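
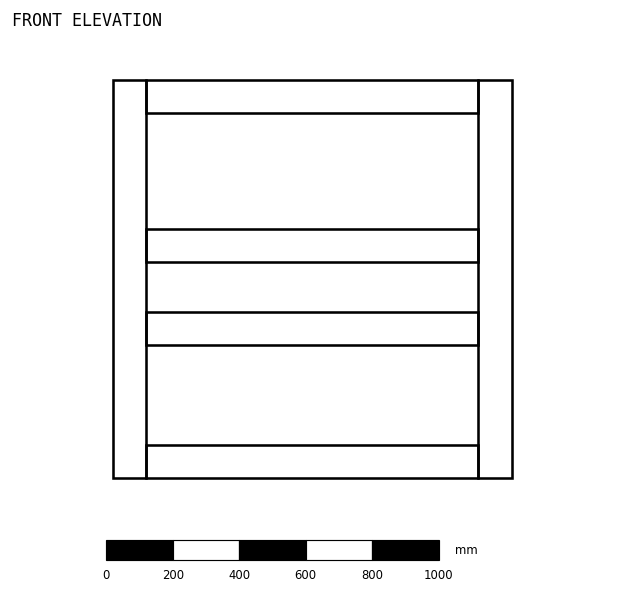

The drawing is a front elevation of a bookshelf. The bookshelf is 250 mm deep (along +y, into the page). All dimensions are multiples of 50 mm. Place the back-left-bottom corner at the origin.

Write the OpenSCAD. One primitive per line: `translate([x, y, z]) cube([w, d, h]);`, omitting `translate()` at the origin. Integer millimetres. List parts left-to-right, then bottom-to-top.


cube([100, 250, 1200]);
translate([100, 0, 0]) cube([1000, 250, 100]);
translate([100, 0, 400]) cube([1000, 250, 100]);
translate([100, 0, 650]) cube([1000, 250, 100]);
translate([100, 0, 1100]) cube([1000, 250, 100]);
translate([1100, 0, 0]) cube([100, 250, 1200]);


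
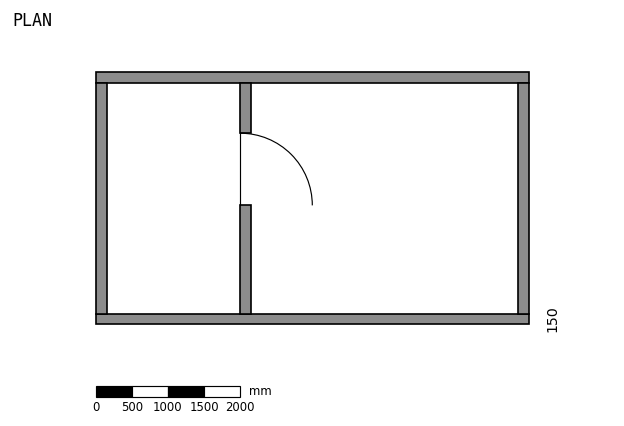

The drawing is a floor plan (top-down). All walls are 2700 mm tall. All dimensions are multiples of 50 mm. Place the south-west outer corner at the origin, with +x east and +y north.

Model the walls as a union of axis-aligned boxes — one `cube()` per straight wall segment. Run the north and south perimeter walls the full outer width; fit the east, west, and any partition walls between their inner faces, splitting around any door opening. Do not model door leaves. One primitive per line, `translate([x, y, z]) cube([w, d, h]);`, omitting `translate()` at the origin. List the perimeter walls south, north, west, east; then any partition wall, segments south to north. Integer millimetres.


cube([6000, 150, 2700]);
translate([0, 3350, 0]) cube([6000, 150, 2700]);
translate([0, 150, 0]) cube([150, 3200, 2700]);
translate([5850, 150, 0]) cube([150, 3200, 2700]);
translate([2000, 150, 0]) cube([150, 1500, 2700]);
translate([2000, 2650, 0]) cube([150, 700, 2700]);


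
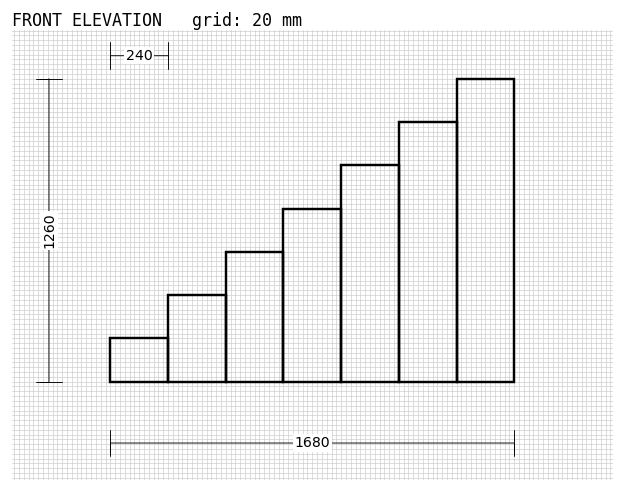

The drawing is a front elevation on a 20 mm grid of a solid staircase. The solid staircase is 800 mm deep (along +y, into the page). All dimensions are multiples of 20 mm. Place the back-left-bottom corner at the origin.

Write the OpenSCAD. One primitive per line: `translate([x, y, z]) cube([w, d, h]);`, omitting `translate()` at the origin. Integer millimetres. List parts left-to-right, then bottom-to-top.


cube([240, 800, 180]);
translate([240, 0, 0]) cube([240, 800, 360]);
translate([480, 0, 0]) cube([240, 800, 540]);
translate([720, 0, 0]) cube([240, 800, 720]);
translate([960, 0, 0]) cube([240, 800, 900]);
translate([1200, 0, 0]) cube([240, 800, 1080]);
translate([1440, 0, 0]) cube([240, 800, 1260]);


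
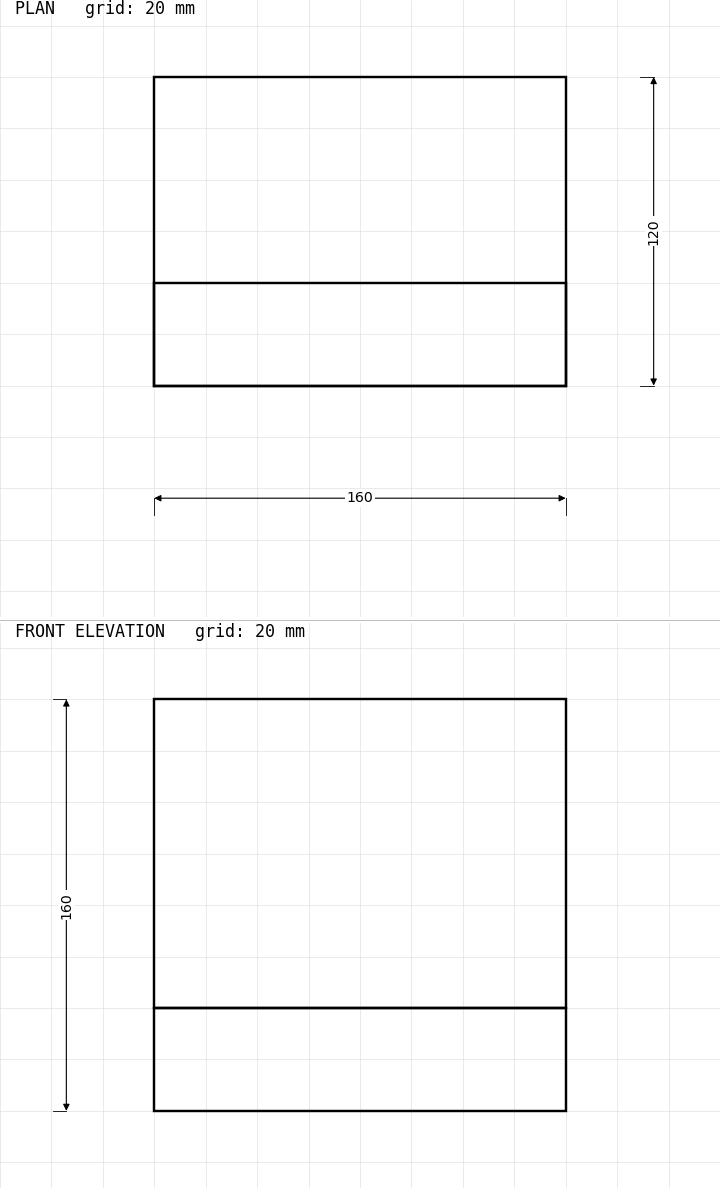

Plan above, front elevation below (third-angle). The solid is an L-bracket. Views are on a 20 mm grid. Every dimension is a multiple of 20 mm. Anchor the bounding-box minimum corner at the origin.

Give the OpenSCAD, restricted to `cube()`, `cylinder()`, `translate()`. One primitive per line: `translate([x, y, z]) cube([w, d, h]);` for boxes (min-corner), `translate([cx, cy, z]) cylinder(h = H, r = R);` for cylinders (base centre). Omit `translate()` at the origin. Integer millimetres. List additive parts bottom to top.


cube([160, 120, 40]);
translate([0, 0, 40]) cube([160, 40, 120]);


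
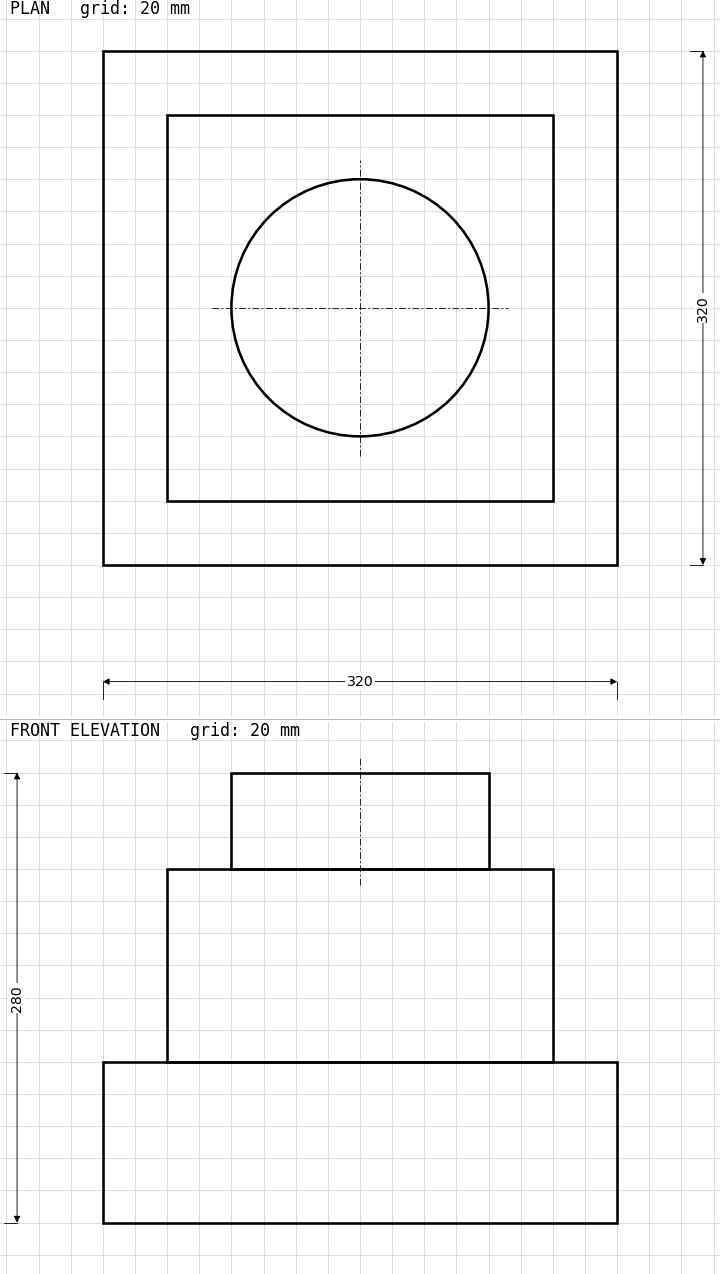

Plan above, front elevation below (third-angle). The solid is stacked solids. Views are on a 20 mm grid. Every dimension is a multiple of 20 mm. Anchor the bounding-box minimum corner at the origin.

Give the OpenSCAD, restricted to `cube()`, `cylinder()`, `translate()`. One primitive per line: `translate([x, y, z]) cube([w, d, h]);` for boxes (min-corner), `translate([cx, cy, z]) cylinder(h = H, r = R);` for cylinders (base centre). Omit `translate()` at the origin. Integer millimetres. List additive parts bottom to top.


cube([320, 320, 100]);
translate([40, 40, 100]) cube([240, 240, 120]);
translate([160, 160, 220]) cylinder(h = 60, r = 80);


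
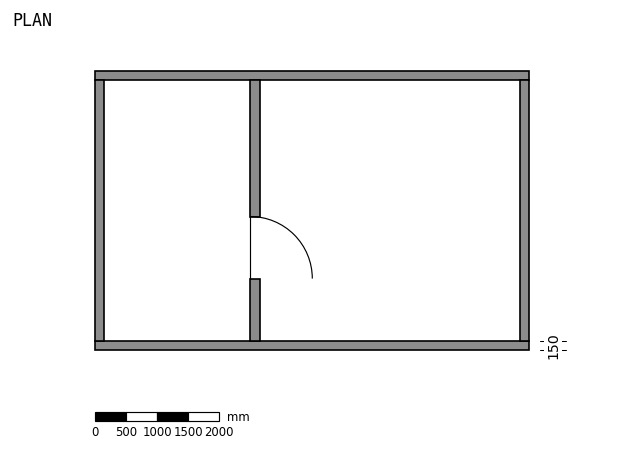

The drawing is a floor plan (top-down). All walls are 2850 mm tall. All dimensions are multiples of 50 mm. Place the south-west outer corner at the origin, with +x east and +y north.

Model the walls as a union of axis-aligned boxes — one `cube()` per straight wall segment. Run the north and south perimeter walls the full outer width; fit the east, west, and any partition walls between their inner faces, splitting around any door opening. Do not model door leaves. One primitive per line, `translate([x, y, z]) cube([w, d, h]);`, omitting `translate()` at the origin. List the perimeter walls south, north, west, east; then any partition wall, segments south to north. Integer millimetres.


cube([7000, 150, 2850]);
translate([0, 4350, 0]) cube([7000, 150, 2850]);
translate([0, 150, 0]) cube([150, 4200, 2850]);
translate([6850, 150, 0]) cube([150, 4200, 2850]);
translate([2500, 150, 0]) cube([150, 1000, 2850]);
translate([2500, 2150, 0]) cube([150, 2200, 2850]);


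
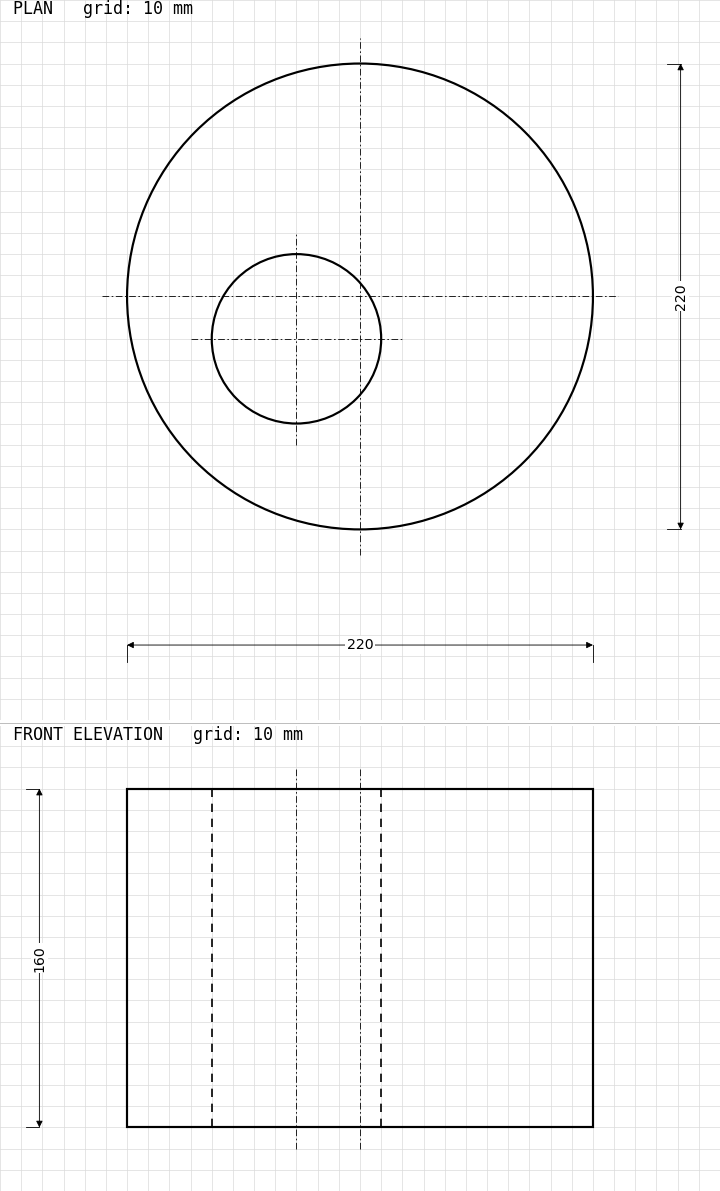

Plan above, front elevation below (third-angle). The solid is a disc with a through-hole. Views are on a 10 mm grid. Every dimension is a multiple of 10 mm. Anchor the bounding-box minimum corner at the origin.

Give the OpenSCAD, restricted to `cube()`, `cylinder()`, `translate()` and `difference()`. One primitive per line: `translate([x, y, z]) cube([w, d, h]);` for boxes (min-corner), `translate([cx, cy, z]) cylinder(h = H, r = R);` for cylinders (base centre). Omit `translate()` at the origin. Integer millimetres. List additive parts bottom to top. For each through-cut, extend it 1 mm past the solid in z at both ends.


difference() {
  translate([110, 110, 0]) cylinder(h = 160, r = 110);
  translate([80, 90, -1]) cylinder(h = 162, r = 40);
}


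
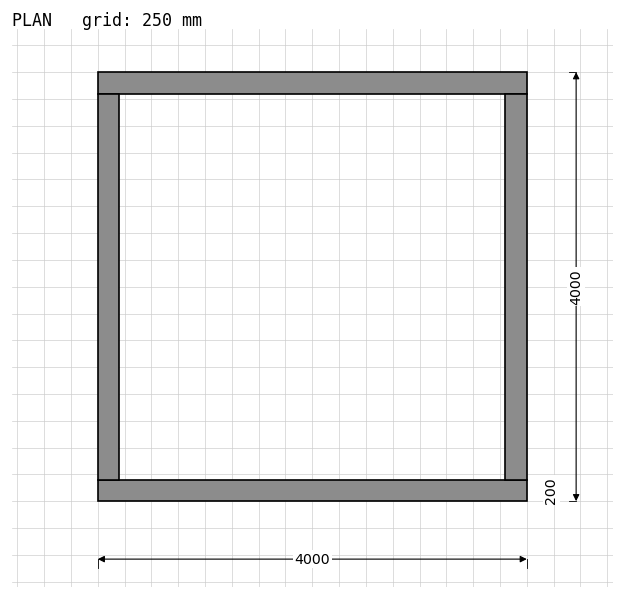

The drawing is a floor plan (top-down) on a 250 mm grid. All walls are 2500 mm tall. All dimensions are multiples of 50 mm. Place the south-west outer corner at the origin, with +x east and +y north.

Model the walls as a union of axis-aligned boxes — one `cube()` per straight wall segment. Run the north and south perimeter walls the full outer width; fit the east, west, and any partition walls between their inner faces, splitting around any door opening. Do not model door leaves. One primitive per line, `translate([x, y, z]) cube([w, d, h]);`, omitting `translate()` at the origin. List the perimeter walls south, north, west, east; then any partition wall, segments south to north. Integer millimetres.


cube([4000, 200, 2500]);
translate([0, 3800, 0]) cube([4000, 200, 2500]);
translate([0, 200, 0]) cube([200, 3600, 2500]);
translate([3800, 200, 0]) cube([200, 3600, 2500]);


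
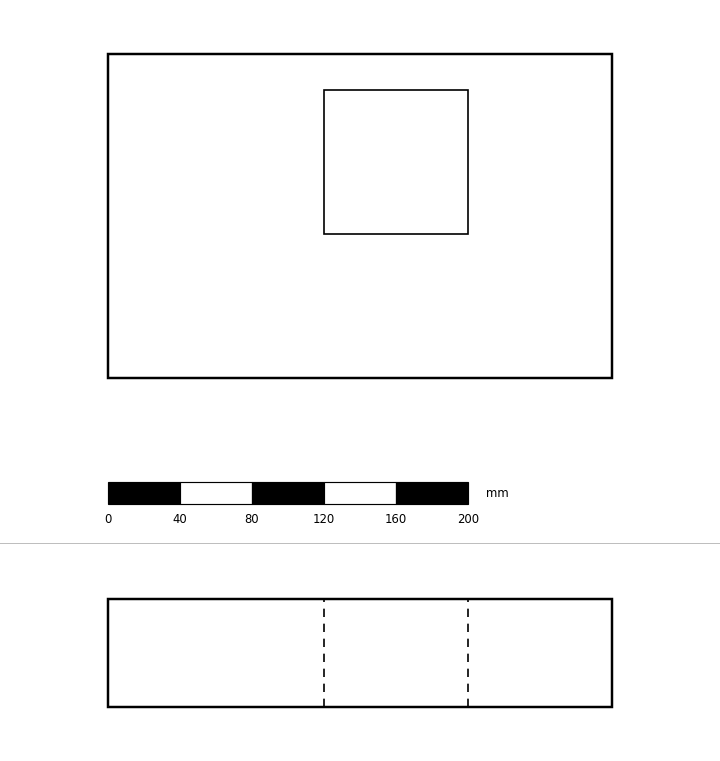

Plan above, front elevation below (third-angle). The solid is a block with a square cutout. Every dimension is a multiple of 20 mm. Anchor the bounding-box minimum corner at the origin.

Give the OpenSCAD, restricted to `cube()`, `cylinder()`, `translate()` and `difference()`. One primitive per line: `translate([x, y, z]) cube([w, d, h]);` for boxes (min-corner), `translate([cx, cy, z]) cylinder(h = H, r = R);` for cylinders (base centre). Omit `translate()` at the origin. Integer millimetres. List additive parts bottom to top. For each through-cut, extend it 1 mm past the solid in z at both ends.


difference() {
  cube([280, 180, 60]);
  translate([120, 80, -1]) cube([80, 80, 62]);
}


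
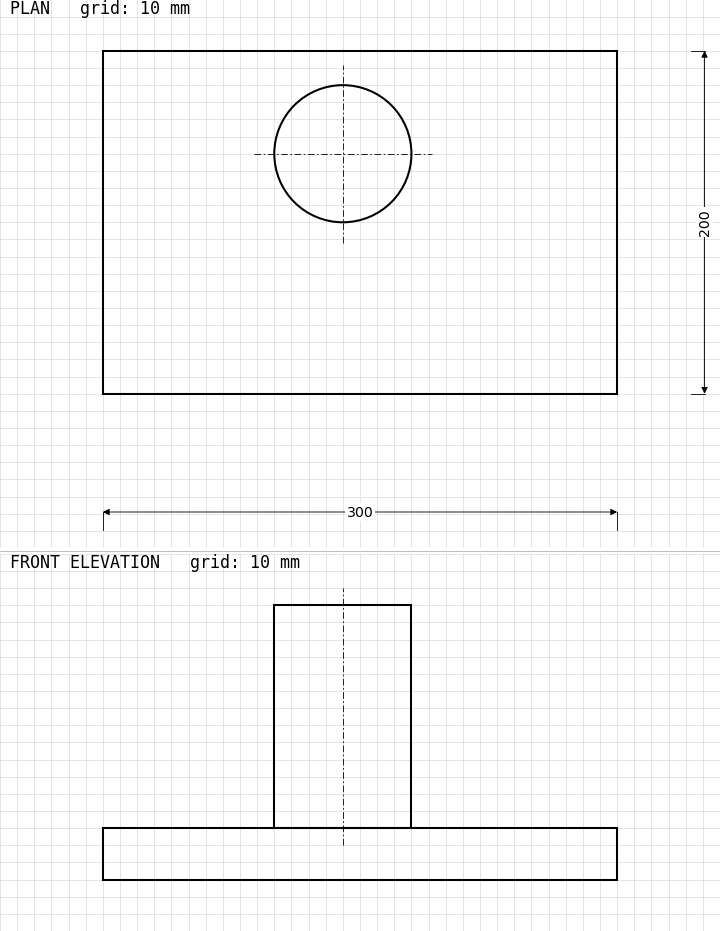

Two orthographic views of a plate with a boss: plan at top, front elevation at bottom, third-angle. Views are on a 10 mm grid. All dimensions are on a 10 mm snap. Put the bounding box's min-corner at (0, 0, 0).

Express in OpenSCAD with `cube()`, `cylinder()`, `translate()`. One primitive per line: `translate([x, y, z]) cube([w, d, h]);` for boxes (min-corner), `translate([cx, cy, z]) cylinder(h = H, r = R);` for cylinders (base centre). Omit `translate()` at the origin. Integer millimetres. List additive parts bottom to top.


cube([300, 200, 30]);
translate([140, 140, 30]) cylinder(h = 130, r = 40);


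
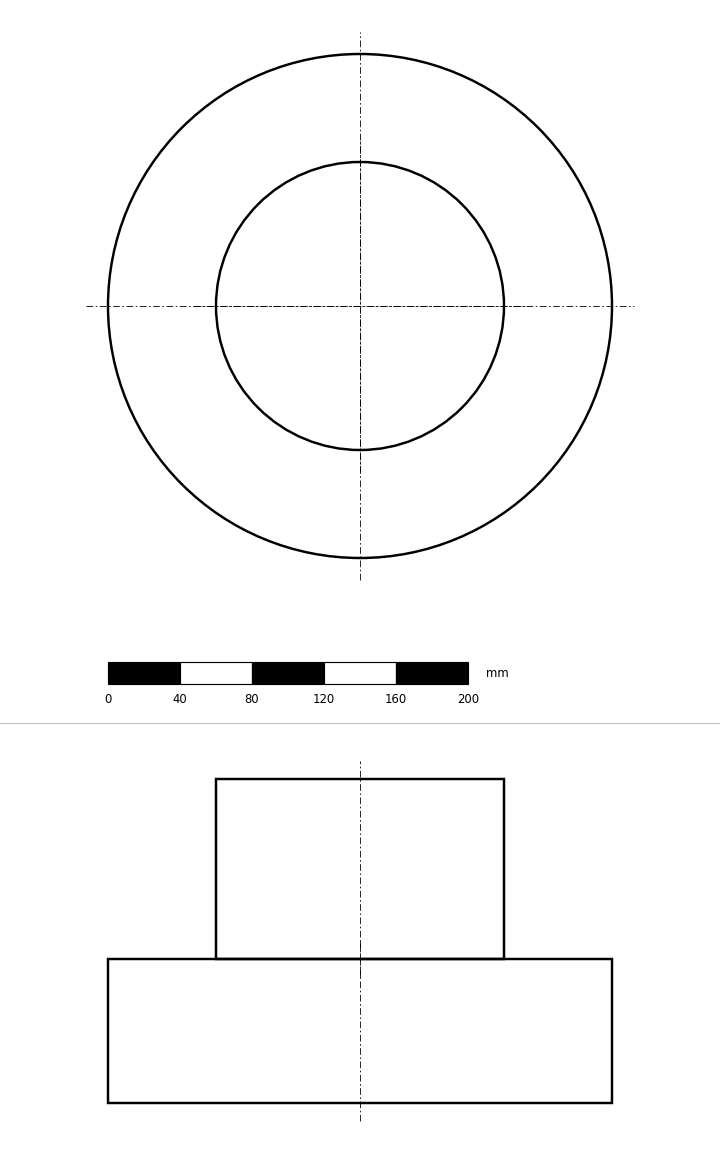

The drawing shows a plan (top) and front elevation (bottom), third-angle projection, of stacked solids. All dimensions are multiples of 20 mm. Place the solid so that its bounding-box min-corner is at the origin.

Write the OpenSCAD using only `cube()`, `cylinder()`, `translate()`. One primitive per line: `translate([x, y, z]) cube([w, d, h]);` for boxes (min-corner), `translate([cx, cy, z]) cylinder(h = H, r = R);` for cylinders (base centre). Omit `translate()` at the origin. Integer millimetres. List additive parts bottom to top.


translate([140, 140, 0]) cylinder(h = 80, r = 140);
translate([140, 140, 80]) cylinder(h = 100, r = 80);


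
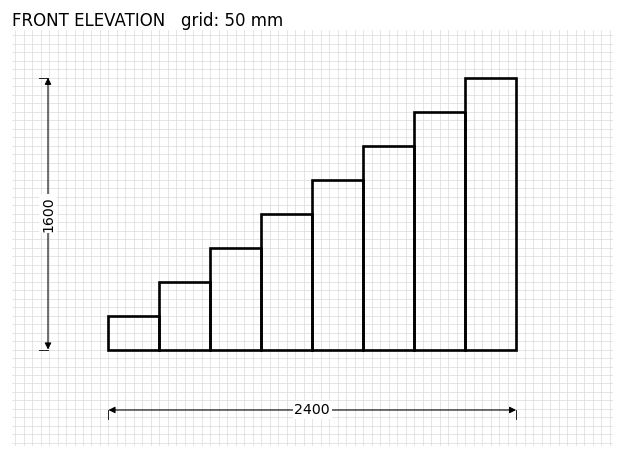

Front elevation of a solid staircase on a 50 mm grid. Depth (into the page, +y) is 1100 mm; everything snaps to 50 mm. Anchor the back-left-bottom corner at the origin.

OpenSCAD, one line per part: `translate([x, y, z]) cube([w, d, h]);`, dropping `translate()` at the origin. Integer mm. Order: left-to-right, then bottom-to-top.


cube([300, 1100, 200]);
translate([300, 0, 0]) cube([300, 1100, 400]);
translate([600, 0, 0]) cube([300, 1100, 600]);
translate([900, 0, 0]) cube([300, 1100, 800]);
translate([1200, 0, 0]) cube([300, 1100, 1000]);
translate([1500, 0, 0]) cube([300, 1100, 1200]);
translate([1800, 0, 0]) cube([300, 1100, 1400]);
translate([2100, 0, 0]) cube([300, 1100, 1600]);


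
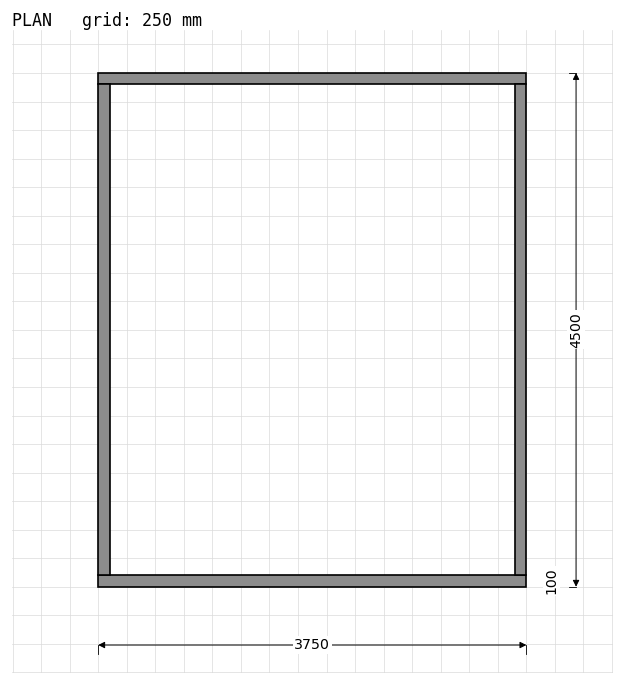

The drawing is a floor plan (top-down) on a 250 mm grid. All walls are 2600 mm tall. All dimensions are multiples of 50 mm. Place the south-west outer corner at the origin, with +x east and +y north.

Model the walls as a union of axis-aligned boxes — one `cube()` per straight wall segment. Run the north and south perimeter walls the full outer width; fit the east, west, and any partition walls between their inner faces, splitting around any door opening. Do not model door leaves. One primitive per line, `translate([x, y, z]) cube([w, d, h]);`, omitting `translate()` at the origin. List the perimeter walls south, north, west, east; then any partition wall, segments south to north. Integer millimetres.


cube([3750, 100, 2600]);
translate([0, 4400, 0]) cube([3750, 100, 2600]);
translate([0, 100, 0]) cube([100, 4300, 2600]);
translate([3650, 100, 0]) cube([100, 4300, 2600]);


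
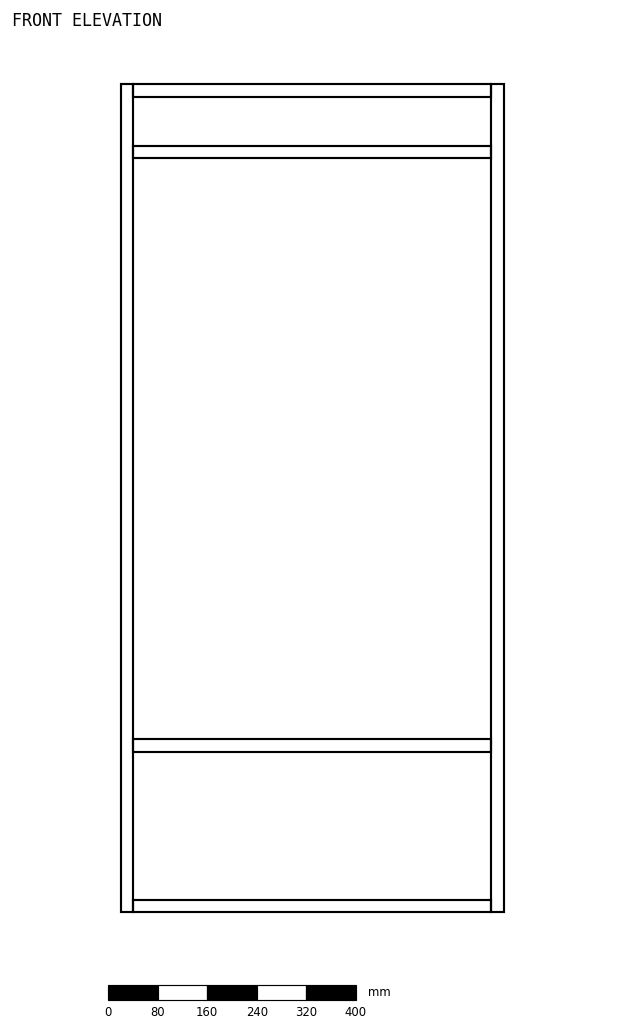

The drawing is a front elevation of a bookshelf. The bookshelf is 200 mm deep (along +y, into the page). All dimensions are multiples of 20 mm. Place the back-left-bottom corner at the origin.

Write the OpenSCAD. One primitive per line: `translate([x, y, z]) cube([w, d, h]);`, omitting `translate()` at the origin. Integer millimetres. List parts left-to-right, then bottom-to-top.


cube([20, 200, 1340]);
translate([20, 0, 0]) cube([580, 200, 20]);
translate([20, 0, 260]) cube([580, 200, 20]);
translate([20, 0, 1220]) cube([580, 200, 20]);
translate([20, 0, 1320]) cube([580, 200, 20]);
translate([600, 0, 0]) cube([20, 200, 1340]);


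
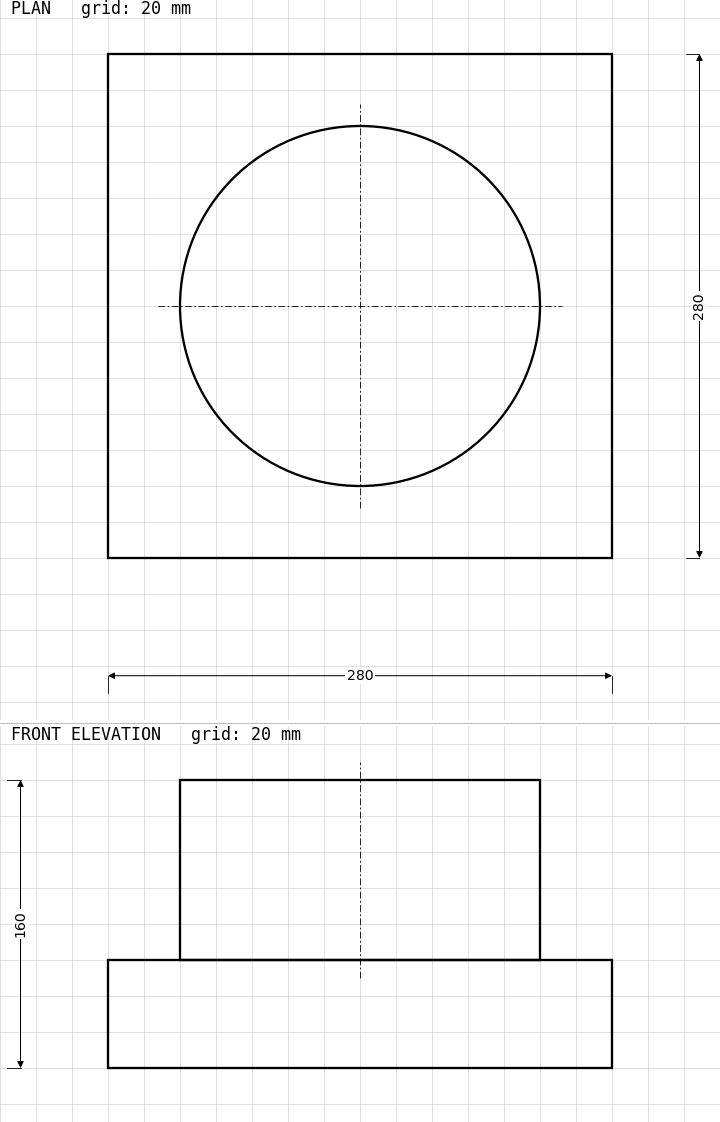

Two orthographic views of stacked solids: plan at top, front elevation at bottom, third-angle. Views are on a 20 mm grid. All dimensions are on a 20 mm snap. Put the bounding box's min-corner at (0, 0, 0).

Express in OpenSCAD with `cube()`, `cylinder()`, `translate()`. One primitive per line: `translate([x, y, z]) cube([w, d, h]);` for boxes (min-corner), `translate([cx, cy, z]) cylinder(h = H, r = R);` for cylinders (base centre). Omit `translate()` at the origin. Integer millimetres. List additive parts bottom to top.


cube([280, 280, 60]);
translate([140, 140, 60]) cylinder(h = 100, r = 100);


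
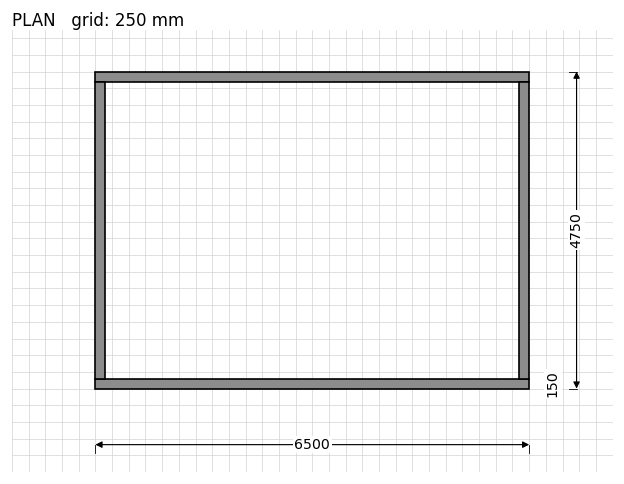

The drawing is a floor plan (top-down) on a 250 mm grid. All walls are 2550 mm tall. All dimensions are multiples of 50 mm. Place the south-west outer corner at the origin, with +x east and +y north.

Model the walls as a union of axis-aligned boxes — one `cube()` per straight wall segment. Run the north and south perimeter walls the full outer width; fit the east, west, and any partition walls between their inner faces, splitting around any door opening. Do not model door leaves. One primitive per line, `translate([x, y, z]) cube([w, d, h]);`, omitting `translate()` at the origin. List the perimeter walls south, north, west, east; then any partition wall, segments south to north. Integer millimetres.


cube([6500, 150, 2550]);
translate([0, 4600, 0]) cube([6500, 150, 2550]);
translate([0, 150, 0]) cube([150, 4450, 2550]);
translate([6350, 150, 0]) cube([150, 4450, 2550]);


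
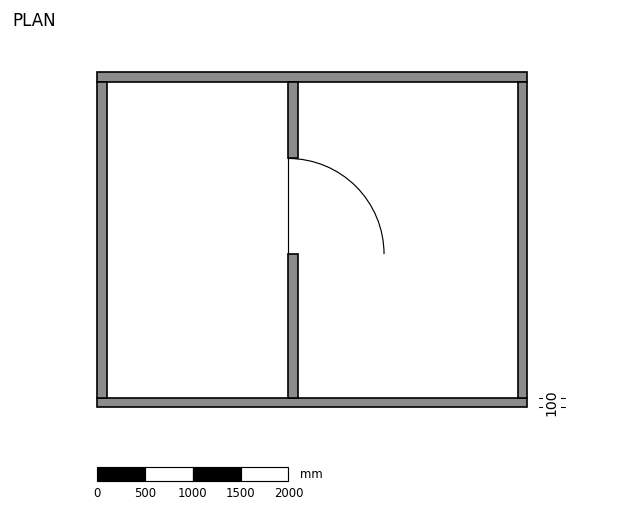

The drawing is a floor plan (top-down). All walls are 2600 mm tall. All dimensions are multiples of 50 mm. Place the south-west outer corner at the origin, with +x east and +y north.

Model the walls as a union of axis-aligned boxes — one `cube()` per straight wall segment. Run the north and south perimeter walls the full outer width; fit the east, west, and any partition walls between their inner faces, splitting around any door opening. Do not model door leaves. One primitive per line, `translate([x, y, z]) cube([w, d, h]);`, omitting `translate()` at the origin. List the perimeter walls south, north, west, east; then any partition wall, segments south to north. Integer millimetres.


cube([4500, 100, 2600]);
translate([0, 3400, 0]) cube([4500, 100, 2600]);
translate([0, 100, 0]) cube([100, 3300, 2600]);
translate([4400, 100, 0]) cube([100, 3300, 2600]);
translate([2000, 100, 0]) cube([100, 1500, 2600]);
translate([2000, 2600, 0]) cube([100, 800, 2600]);


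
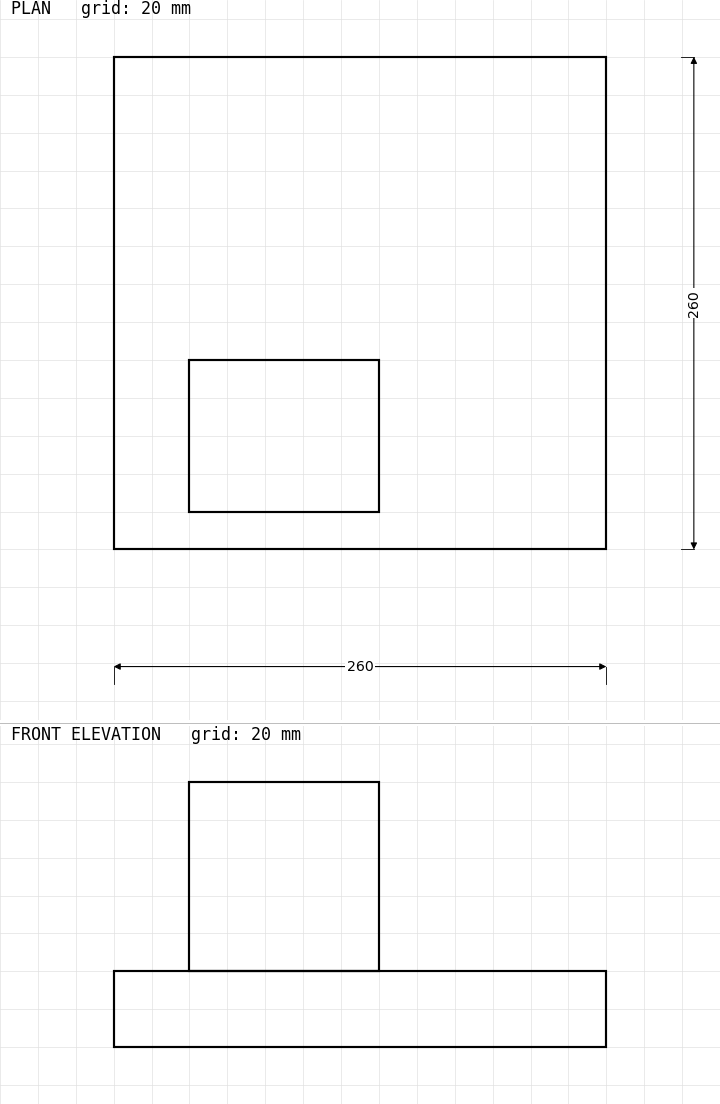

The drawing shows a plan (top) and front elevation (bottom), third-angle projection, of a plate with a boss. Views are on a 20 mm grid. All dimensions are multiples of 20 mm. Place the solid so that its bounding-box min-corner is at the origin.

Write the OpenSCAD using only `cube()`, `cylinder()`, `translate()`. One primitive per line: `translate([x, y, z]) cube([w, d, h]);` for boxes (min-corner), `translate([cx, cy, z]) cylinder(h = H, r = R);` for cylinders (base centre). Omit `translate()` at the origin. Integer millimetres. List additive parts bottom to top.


cube([260, 260, 40]);
translate([40, 20, 40]) cube([100, 80, 100]);


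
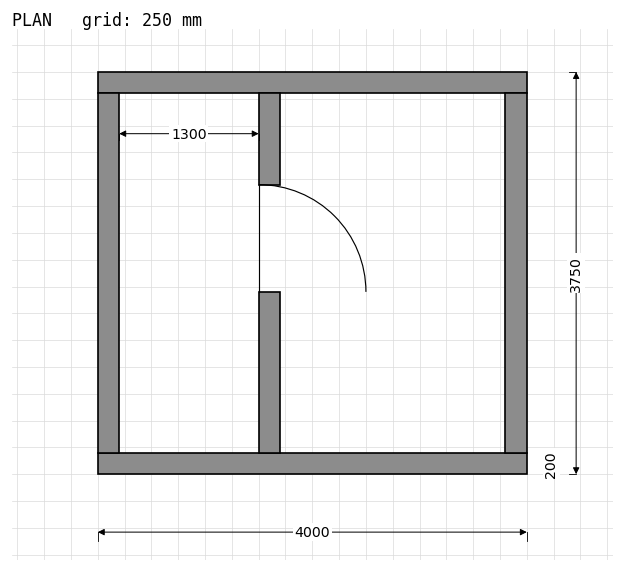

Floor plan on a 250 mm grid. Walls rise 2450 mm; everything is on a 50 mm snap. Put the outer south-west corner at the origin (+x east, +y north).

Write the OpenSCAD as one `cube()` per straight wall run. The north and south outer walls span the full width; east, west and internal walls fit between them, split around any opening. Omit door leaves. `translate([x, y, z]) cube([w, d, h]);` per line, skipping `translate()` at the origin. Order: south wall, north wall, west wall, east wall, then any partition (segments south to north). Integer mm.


cube([4000, 200, 2450]);
translate([0, 3550, 0]) cube([4000, 200, 2450]);
translate([0, 200, 0]) cube([200, 3350, 2450]);
translate([3800, 200, 0]) cube([200, 3350, 2450]);
translate([1500, 200, 0]) cube([200, 1500, 2450]);
translate([1500, 2700, 0]) cube([200, 850, 2450]);


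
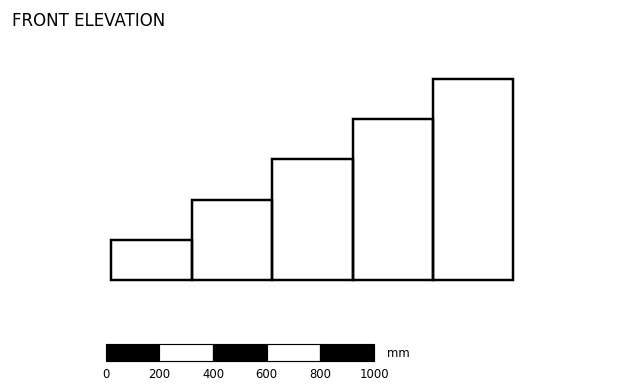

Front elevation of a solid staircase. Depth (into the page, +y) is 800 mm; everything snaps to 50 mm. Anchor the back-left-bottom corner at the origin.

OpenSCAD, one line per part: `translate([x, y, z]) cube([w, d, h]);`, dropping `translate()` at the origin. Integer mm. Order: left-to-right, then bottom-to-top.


cube([300, 800, 150]);
translate([300, 0, 0]) cube([300, 800, 300]);
translate([600, 0, 0]) cube([300, 800, 450]);
translate([900, 0, 0]) cube([300, 800, 600]);
translate([1200, 0, 0]) cube([300, 800, 750]);


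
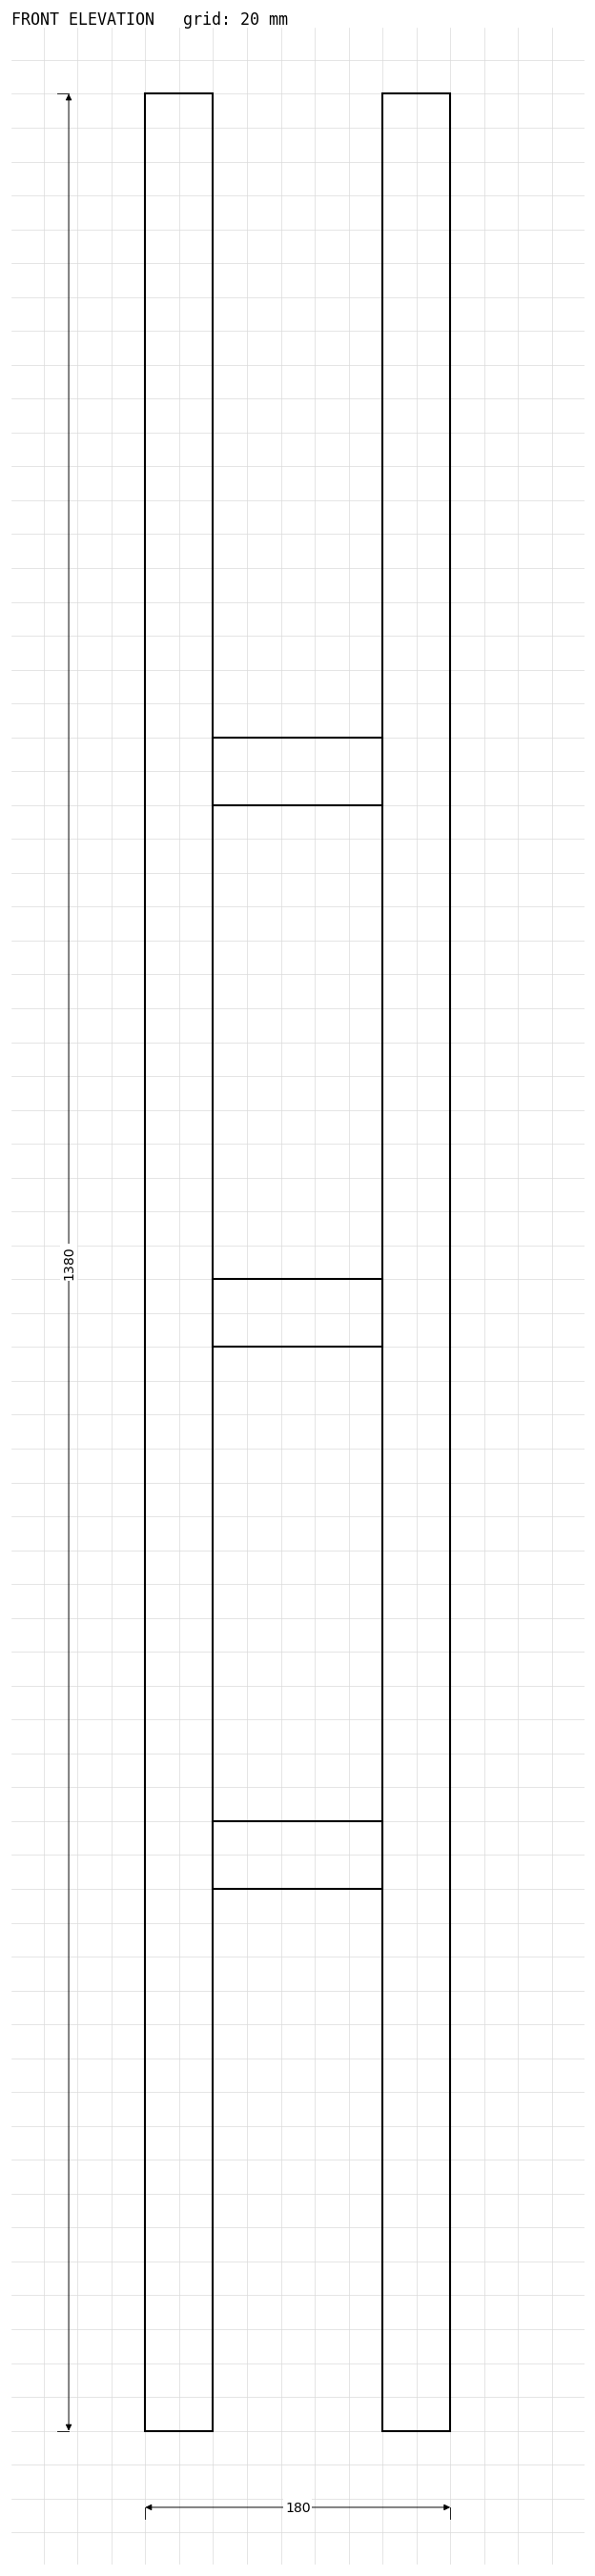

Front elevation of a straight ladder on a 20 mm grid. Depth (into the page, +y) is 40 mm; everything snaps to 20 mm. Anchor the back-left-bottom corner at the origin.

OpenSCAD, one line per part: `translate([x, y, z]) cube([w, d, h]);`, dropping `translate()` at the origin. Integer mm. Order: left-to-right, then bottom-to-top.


cube([40, 40, 1380]);
translate([40, 0, 320]) cube([100, 40, 40]);
translate([40, 0, 640]) cube([100, 40, 40]);
translate([40, 0, 960]) cube([100, 40, 40]);
translate([140, 0, 0]) cube([40, 40, 1380]);


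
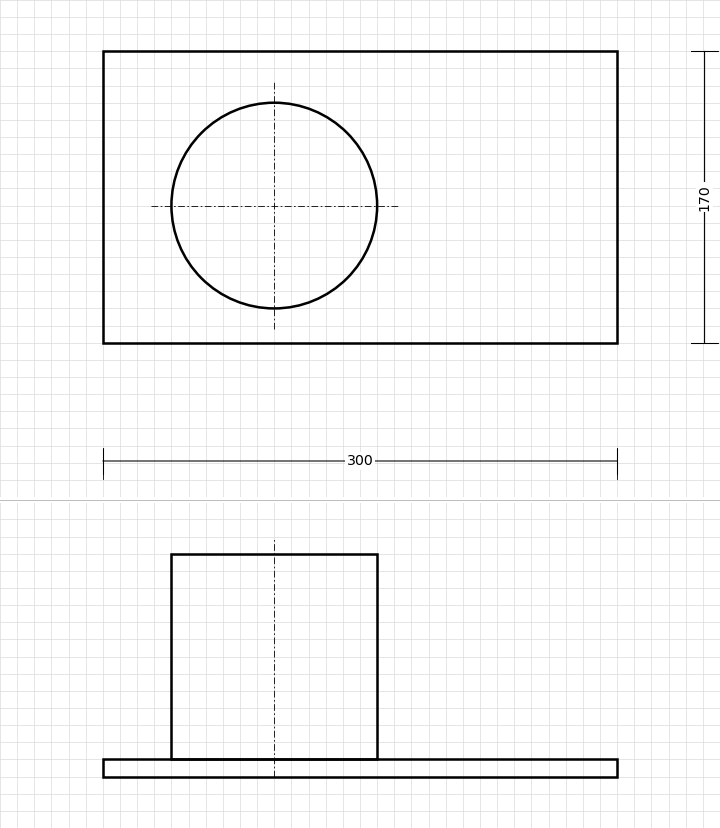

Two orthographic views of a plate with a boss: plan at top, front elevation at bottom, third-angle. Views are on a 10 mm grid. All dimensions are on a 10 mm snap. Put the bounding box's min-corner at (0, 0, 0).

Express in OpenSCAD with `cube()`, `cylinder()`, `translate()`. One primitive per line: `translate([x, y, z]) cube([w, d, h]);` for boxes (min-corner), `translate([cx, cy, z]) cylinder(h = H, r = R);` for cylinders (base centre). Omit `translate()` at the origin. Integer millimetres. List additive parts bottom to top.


cube([300, 170, 10]);
translate([100, 80, 10]) cylinder(h = 120, r = 60);


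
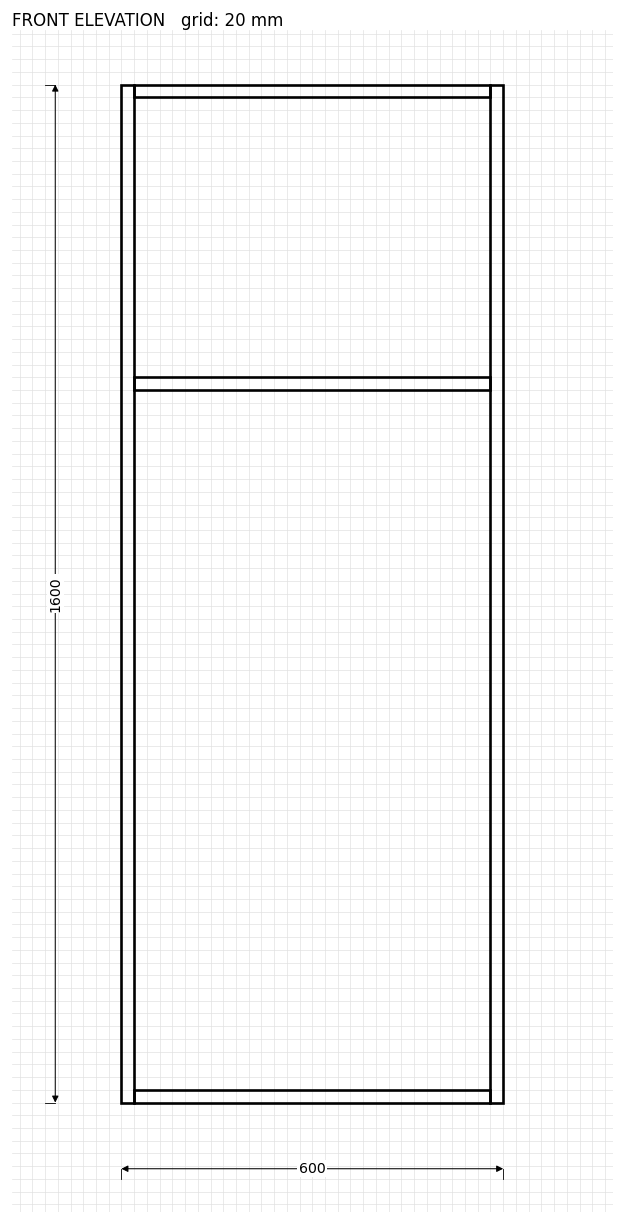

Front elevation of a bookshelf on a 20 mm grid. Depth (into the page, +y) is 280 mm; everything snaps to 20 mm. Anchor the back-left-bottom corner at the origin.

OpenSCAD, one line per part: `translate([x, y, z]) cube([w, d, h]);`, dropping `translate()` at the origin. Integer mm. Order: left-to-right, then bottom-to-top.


cube([20, 280, 1600]);
translate([20, 0, 0]) cube([560, 280, 20]);
translate([20, 0, 1120]) cube([560, 280, 20]);
translate([20, 0, 1580]) cube([560, 280, 20]);
translate([580, 0, 0]) cube([20, 280, 1600]);


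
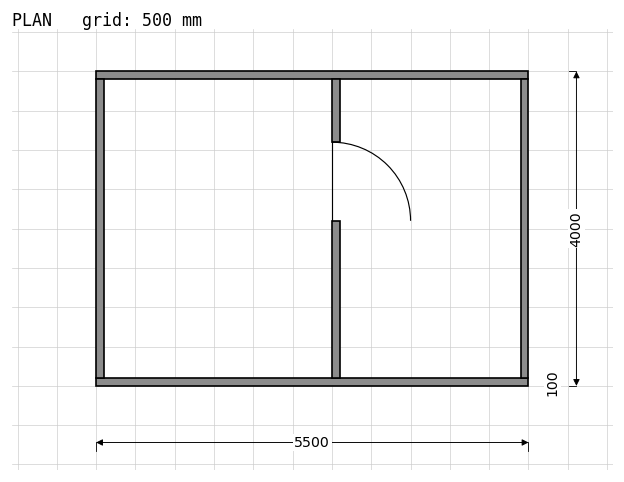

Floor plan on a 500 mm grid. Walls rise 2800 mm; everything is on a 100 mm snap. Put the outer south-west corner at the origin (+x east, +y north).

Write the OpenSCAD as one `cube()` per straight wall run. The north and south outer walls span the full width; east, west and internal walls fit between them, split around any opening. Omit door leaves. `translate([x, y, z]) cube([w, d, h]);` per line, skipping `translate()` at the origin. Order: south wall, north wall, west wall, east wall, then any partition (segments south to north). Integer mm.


cube([5500, 100, 2800]);
translate([0, 3900, 0]) cube([5500, 100, 2800]);
translate([0, 100, 0]) cube([100, 3800, 2800]);
translate([5400, 100, 0]) cube([100, 3800, 2800]);
translate([3000, 100, 0]) cube([100, 2000, 2800]);
translate([3000, 3100, 0]) cube([100, 800, 2800]);


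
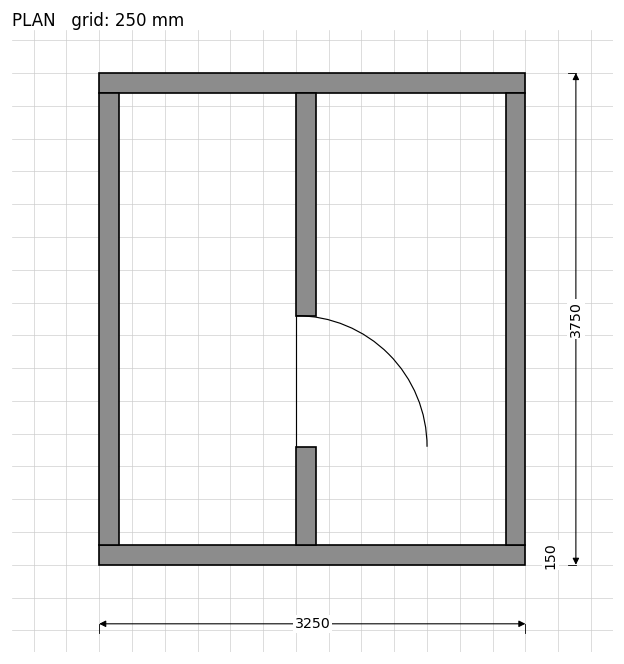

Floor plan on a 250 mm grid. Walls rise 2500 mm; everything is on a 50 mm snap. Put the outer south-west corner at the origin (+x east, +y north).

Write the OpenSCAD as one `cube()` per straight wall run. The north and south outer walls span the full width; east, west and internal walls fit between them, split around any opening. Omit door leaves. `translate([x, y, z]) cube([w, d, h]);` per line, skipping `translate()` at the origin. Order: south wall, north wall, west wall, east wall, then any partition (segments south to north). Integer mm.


cube([3250, 150, 2500]);
translate([0, 3600, 0]) cube([3250, 150, 2500]);
translate([0, 150, 0]) cube([150, 3450, 2500]);
translate([3100, 150, 0]) cube([150, 3450, 2500]);
translate([1500, 150, 0]) cube([150, 750, 2500]);
translate([1500, 1900, 0]) cube([150, 1700, 2500]);


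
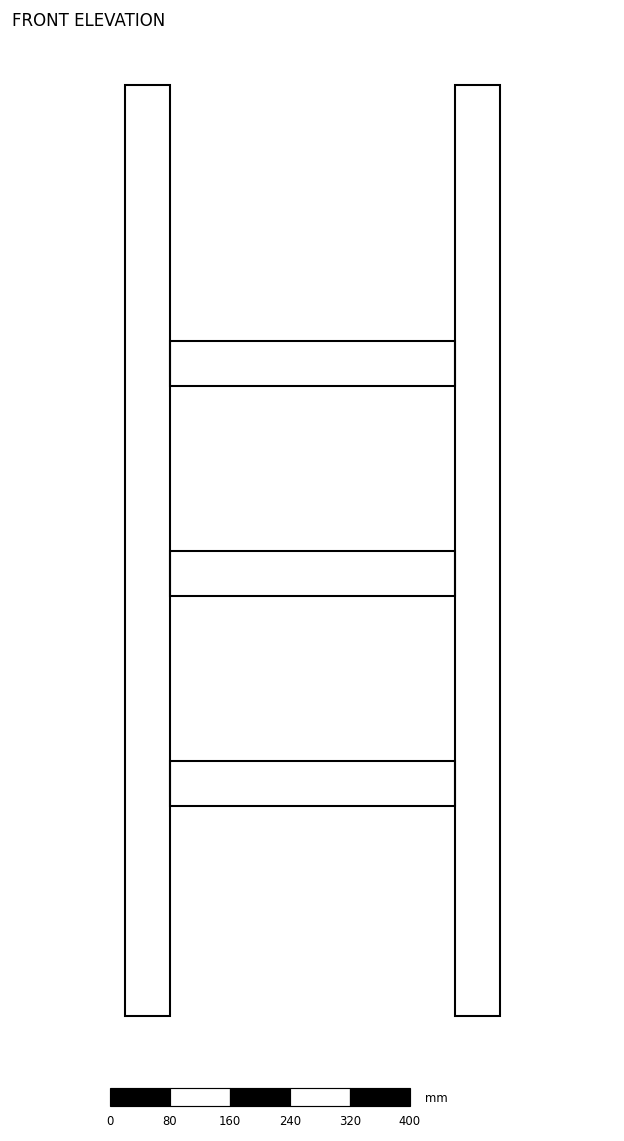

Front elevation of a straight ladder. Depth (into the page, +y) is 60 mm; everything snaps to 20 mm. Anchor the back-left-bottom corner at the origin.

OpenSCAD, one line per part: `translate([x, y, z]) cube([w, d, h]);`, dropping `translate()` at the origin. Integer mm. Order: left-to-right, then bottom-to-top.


cube([60, 60, 1240]);
translate([60, 0, 280]) cube([380, 60, 60]);
translate([60, 0, 560]) cube([380, 60, 60]);
translate([60, 0, 840]) cube([380, 60, 60]);
translate([440, 0, 0]) cube([60, 60, 1240]);


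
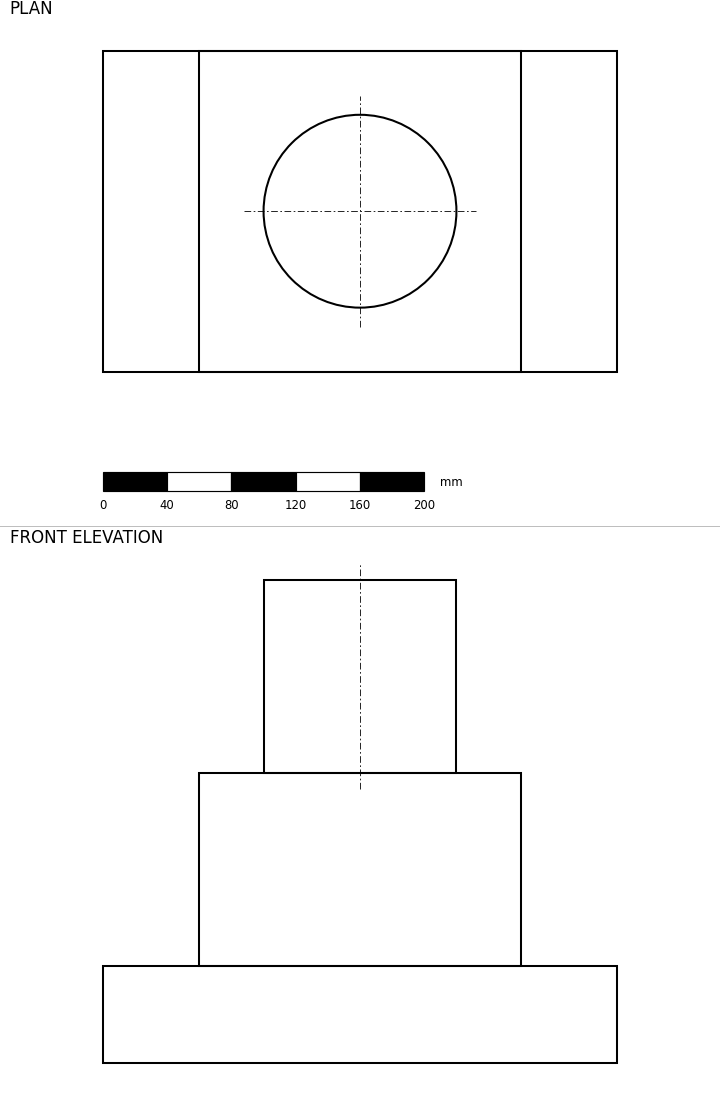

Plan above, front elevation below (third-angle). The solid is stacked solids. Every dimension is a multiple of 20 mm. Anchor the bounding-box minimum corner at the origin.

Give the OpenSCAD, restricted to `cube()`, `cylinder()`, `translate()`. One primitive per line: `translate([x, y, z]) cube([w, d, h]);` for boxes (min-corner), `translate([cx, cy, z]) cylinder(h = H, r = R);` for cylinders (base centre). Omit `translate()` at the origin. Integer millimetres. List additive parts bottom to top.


cube([320, 200, 60]);
translate([60, 0, 60]) cube([200, 200, 120]);
translate([160, 100, 180]) cylinder(h = 120, r = 60);


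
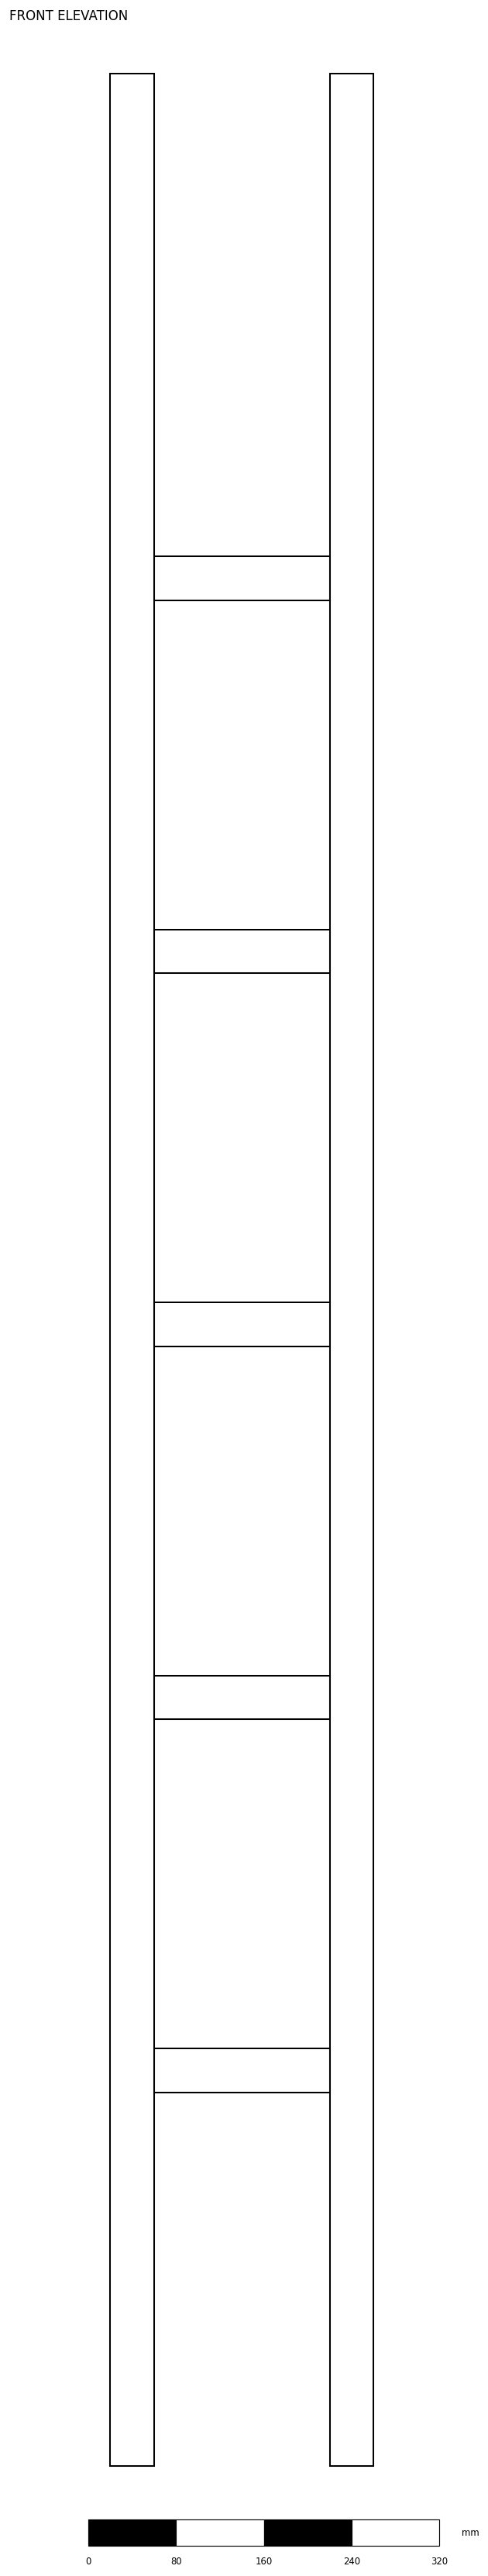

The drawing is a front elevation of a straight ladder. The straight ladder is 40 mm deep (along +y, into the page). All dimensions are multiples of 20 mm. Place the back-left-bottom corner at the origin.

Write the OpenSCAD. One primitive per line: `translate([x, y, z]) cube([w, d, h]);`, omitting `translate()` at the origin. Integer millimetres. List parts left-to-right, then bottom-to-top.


cube([40, 40, 2180]);
translate([40, 0, 340]) cube([160, 40, 40]);
translate([40, 0, 680]) cube([160, 40, 40]);
translate([40, 0, 1020]) cube([160, 40, 40]);
translate([40, 0, 1360]) cube([160, 40, 40]);
translate([40, 0, 1700]) cube([160, 40, 40]);
translate([200, 0, 0]) cube([40, 40, 2180]);


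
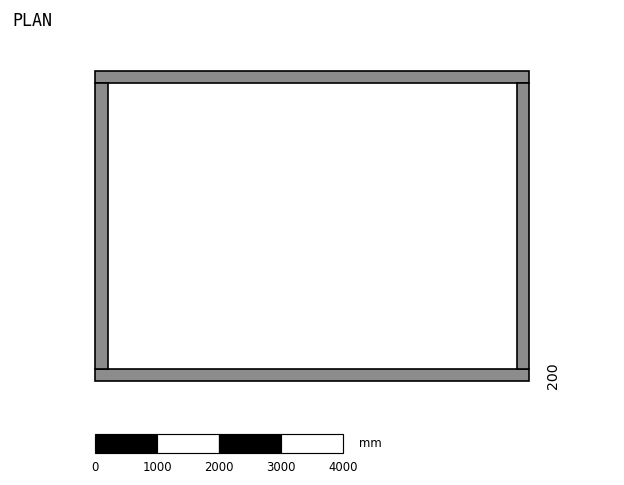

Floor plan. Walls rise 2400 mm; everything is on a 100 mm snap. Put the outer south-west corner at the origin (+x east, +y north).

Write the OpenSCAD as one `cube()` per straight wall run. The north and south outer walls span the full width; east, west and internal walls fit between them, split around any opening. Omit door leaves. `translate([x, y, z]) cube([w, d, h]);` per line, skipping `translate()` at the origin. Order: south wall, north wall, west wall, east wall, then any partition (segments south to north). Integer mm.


cube([7000, 200, 2400]);
translate([0, 4800, 0]) cube([7000, 200, 2400]);
translate([0, 200, 0]) cube([200, 4600, 2400]);
translate([6800, 200, 0]) cube([200, 4600, 2400]);


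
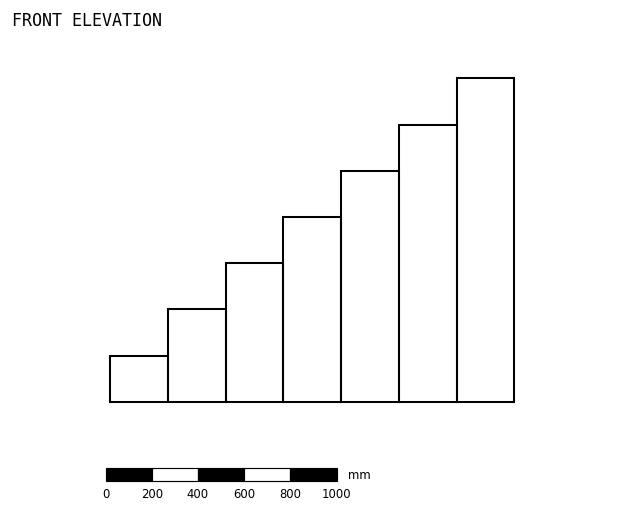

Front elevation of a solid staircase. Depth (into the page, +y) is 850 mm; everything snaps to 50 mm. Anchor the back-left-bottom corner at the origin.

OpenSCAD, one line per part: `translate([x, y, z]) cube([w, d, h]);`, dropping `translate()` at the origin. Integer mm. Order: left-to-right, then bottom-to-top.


cube([250, 850, 200]);
translate([250, 0, 0]) cube([250, 850, 400]);
translate([500, 0, 0]) cube([250, 850, 600]);
translate([750, 0, 0]) cube([250, 850, 800]);
translate([1000, 0, 0]) cube([250, 850, 1000]);
translate([1250, 0, 0]) cube([250, 850, 1200]);
translate([1500, 0, 0]) cube([250, 850, 1400]);


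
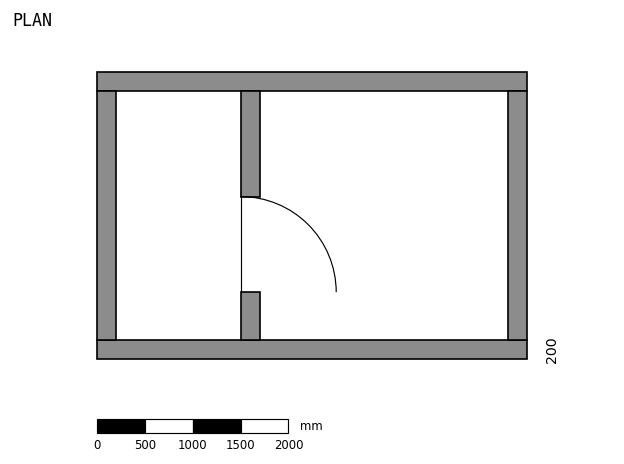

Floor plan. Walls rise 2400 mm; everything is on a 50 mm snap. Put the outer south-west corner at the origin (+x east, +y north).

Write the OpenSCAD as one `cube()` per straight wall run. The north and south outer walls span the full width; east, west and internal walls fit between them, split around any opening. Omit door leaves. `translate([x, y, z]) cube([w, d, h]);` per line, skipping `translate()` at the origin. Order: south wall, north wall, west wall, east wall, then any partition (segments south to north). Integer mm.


cube([4500, 200, 2400]);
translate([0, 2800, 0]) cube([4500, 200, 2400]);
translate([0, 200, 0]) cube([200, 2600, 2400]);
translate([4300, 200, 0]) cube([200, 2600, 2400]);
translate([1500, 200, 0]) cube([200, 500, 2400]);
translate([1500, 1700, 0]) cube([200, 1100, 2400]);


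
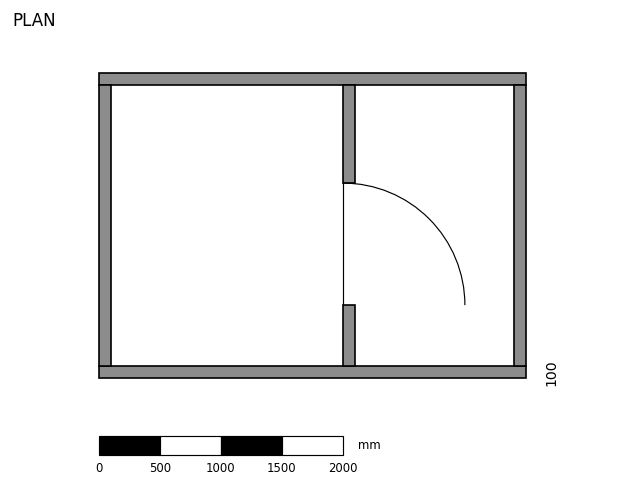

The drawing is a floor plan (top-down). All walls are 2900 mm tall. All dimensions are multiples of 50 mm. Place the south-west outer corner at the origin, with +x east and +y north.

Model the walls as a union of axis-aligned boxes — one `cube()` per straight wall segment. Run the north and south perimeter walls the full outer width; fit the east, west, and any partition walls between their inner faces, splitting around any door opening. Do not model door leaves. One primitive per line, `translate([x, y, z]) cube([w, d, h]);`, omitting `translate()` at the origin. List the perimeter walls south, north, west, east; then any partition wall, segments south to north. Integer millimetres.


cube([3500, 100, 2900]);
translate([0, 2400, 0]) cube([3500, 100, 2900]);
translate([0, 100, 0]) cube([100, 2300, 2900]);
translate([3400, 100, 0]) cube([100, 2300, 2900]);
translate([2000, 100, 0]) cube([100, 500, 2900]);
translate([2000, 1600, 0]) cube([100, 800, 2900]);


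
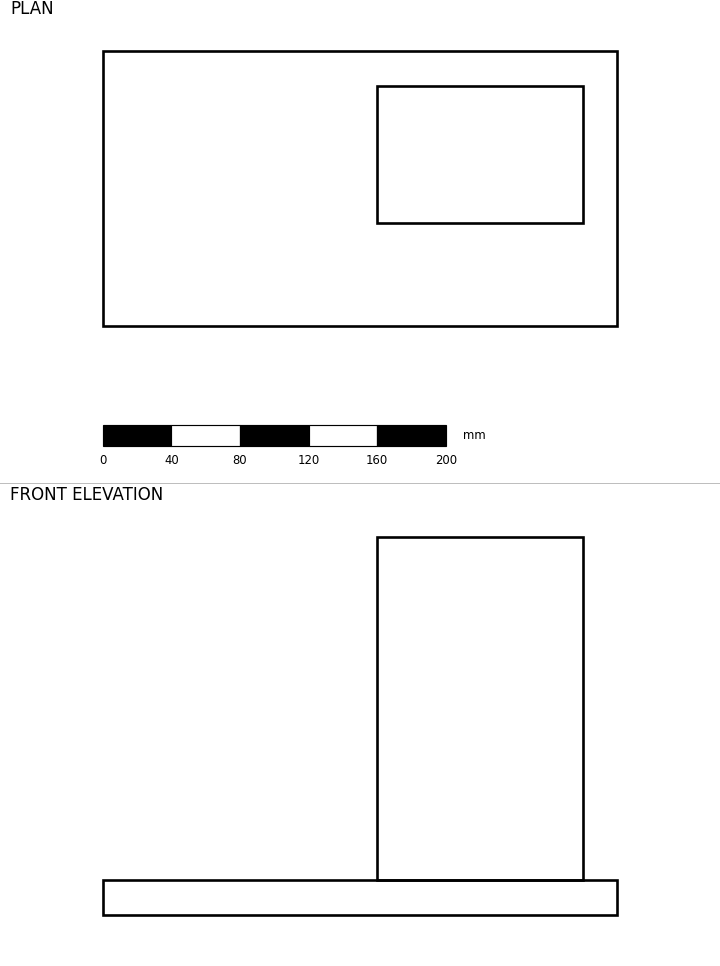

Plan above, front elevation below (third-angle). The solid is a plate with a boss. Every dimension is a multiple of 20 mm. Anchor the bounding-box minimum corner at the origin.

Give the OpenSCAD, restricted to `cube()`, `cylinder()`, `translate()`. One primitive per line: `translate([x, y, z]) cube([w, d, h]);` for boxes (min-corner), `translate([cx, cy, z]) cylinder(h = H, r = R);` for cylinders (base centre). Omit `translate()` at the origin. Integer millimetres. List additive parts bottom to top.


cube([300, 160, 20]);
translate([160, 60, 20]) cube([120, 80, 200]);


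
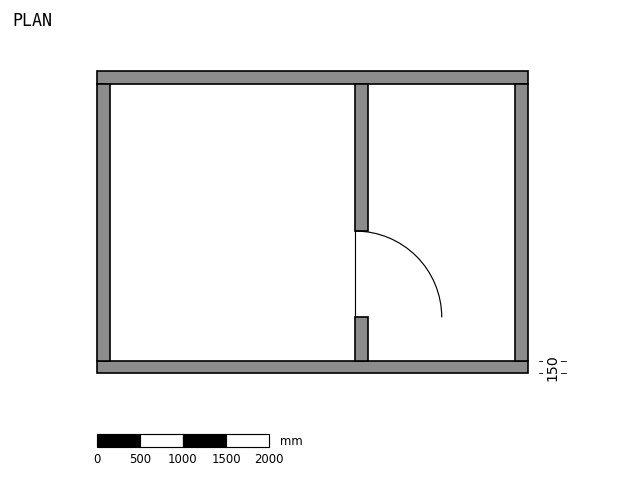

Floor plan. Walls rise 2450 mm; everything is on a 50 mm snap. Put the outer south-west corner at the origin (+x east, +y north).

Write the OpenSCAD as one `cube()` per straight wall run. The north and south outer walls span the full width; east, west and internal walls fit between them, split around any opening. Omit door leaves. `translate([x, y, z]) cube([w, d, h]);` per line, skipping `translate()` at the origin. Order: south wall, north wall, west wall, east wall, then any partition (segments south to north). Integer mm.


cube([5000, 150, 2450]);
translate([0, 3350, 0]) cube([5000, 150, 2450]);
translate([0, 150, 0]) cube([150, 3200, 2450]);
translate([4850, 150, 0]) cube([150, 3200, 2450]);
translate([3000, 150, 0]) cube([150, 500, 2450]);
translate([3000, 1650, 0]) cube([150, 1700, 2450]);


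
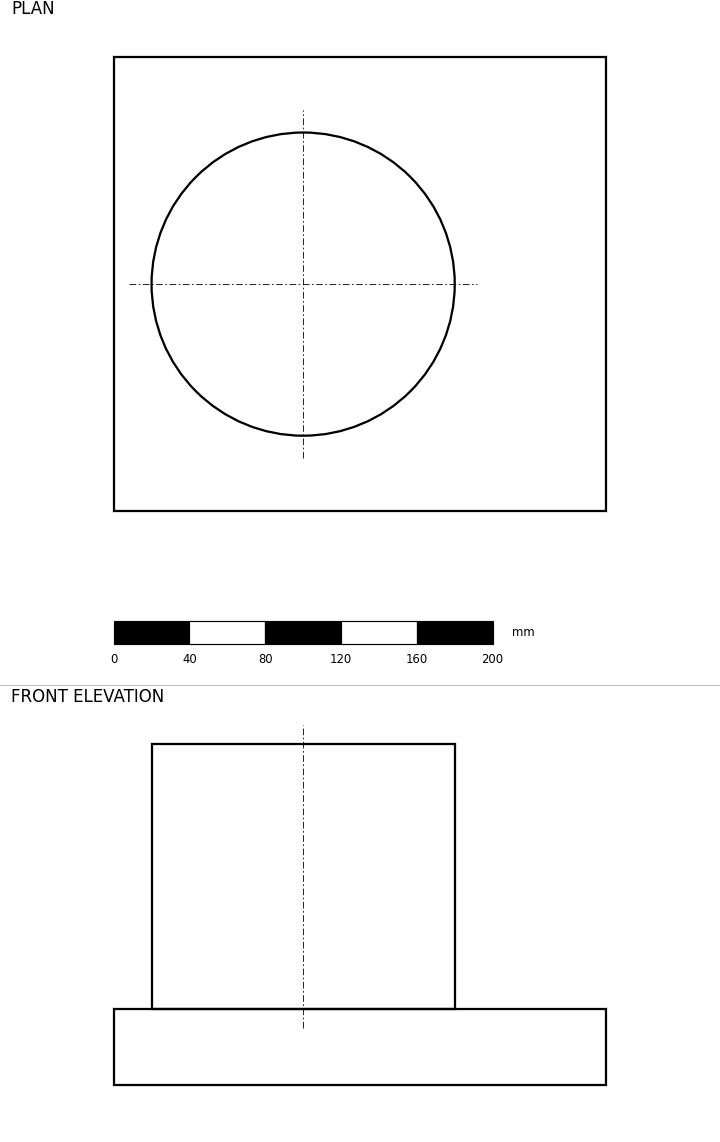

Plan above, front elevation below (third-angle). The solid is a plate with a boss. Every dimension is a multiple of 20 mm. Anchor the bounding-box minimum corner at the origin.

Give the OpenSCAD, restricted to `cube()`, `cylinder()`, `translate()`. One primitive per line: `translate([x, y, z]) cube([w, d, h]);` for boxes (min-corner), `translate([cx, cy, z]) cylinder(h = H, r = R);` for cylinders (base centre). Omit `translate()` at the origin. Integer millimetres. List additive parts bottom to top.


cube([260, 240, 40]);
translate([100, 120, 40]) cylinder(h = 140, r = 80);


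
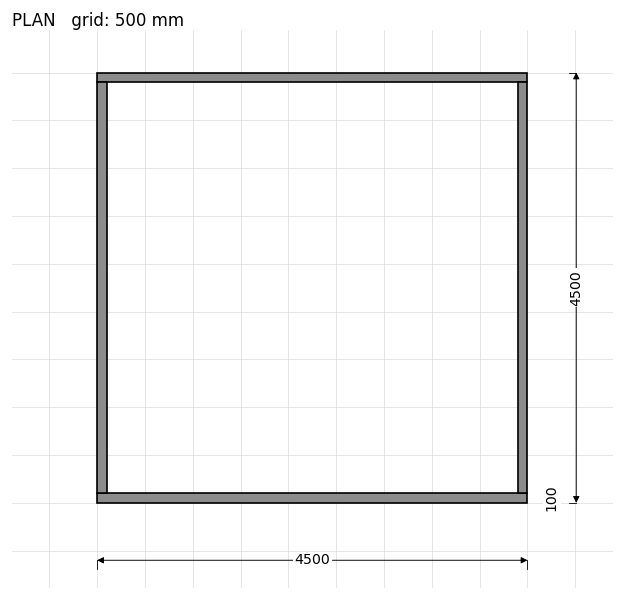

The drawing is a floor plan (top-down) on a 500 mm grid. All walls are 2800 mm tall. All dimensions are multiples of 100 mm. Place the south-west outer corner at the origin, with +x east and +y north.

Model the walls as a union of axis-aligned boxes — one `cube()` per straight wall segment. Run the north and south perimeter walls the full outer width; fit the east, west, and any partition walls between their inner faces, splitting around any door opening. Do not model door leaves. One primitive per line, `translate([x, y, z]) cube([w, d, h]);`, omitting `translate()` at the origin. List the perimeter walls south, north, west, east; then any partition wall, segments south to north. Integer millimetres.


cube([4500, 100, 2800]);
translate([0, 4400, 0]) cube([4500, 100, 2800]);
translate([0, 100, 0]) cube([100, 4300, 2800]);
translate([4400, 100, 0]) cube([100, 4300, 2800]);


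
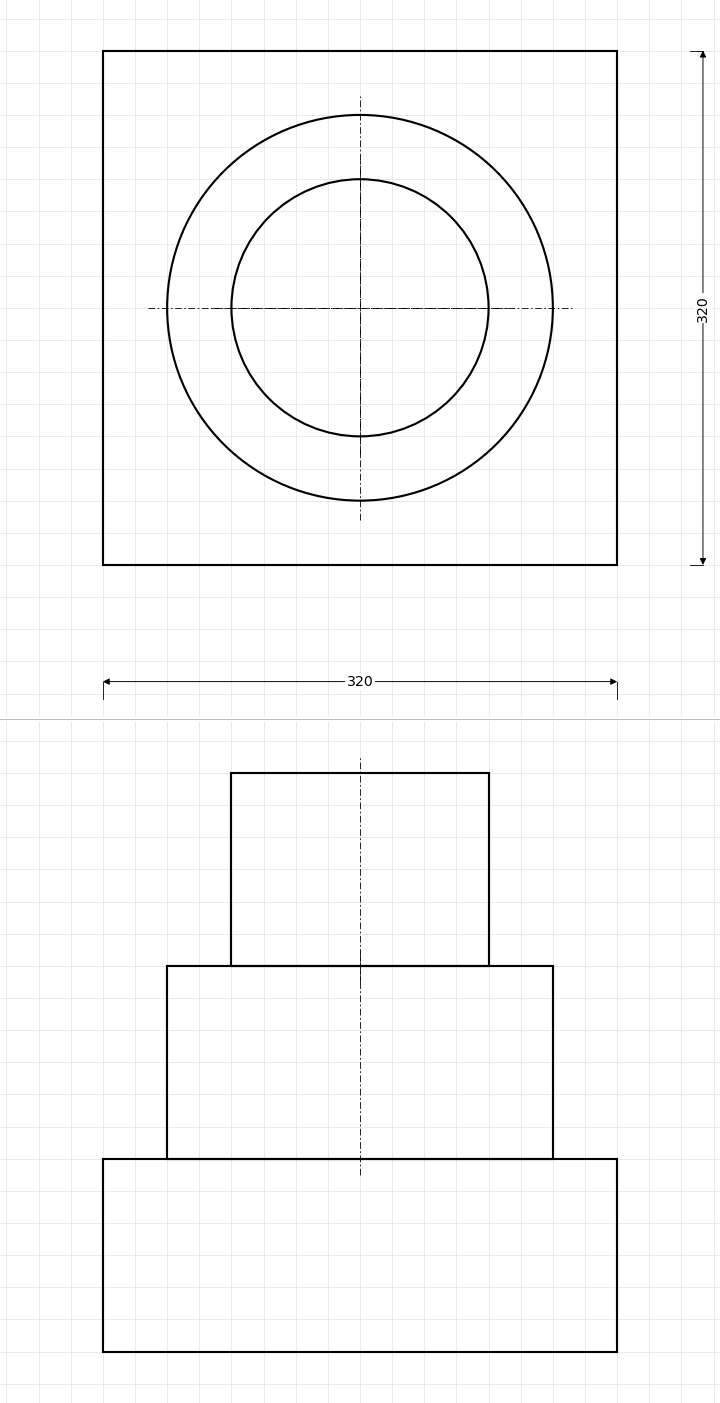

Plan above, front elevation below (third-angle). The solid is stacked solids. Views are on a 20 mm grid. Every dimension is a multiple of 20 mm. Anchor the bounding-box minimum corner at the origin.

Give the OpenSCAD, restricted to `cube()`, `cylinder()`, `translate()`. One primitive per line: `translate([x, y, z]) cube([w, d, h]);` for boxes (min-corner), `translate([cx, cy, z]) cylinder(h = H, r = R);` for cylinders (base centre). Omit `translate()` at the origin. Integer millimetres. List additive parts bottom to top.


cube([320, 320, 120]);
translate([160, 160, 120]) cylinder(h = 120, r = 120);
translate([160, 160, 240]) cylinder(h = 120, r = 80);
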